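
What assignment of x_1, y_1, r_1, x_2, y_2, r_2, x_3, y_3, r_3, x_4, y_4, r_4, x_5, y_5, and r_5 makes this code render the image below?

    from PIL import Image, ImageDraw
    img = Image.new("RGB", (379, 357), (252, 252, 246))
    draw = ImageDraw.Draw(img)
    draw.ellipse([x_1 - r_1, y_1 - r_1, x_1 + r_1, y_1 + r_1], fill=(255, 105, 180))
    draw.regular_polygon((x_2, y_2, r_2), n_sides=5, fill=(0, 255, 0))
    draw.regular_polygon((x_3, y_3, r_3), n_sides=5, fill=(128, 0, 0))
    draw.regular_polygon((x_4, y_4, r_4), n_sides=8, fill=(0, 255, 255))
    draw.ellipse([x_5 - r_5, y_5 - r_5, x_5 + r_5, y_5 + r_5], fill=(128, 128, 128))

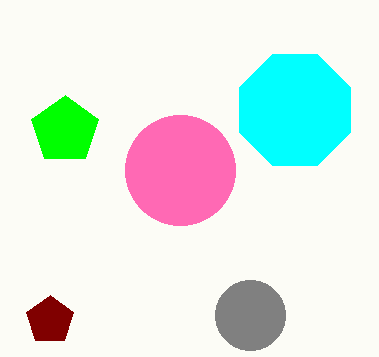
x_1 = 180
y_1 = 170
r_1 = 55
x_2 = 65
y_2 = 130
r_2 = 35
x_3 = 50
y_3 = 320
r_3 = 25
x_4 = 295
y_4 = 110
r_4 = 60
x_5 = 250
y_5 = 315
r_5 = 35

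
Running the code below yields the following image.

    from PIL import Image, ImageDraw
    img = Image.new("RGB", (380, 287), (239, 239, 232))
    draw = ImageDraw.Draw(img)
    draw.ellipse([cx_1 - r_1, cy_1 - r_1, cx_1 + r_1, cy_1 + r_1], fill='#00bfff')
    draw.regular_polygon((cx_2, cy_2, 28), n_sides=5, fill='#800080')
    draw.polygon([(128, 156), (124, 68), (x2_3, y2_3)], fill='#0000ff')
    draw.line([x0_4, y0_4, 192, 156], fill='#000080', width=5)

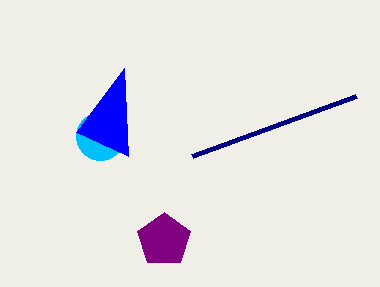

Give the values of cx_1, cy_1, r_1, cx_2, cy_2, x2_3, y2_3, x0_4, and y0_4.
cx_1 = 100
cy_1 = 136
r_1 = 24
cx_2 = 164
cy_2 = 240
x2_3 = 76
y2_3 = 132
x0_4 = 356
y0_4 = 96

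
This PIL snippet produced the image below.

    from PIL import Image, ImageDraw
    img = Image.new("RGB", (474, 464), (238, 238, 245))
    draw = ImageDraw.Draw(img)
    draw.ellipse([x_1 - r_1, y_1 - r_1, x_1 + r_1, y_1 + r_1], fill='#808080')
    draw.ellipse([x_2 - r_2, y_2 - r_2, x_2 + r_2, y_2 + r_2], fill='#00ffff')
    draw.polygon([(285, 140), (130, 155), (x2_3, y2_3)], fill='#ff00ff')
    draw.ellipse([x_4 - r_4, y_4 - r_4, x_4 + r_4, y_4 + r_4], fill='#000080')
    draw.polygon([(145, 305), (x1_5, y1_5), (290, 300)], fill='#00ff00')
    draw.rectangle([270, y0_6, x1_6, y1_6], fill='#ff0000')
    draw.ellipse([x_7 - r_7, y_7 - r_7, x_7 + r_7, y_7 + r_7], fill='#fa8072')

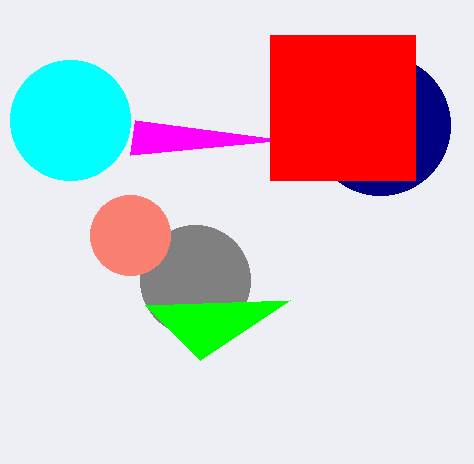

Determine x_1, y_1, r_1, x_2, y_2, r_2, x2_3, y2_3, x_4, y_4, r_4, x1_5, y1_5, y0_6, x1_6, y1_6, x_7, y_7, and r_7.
x_1 = 195
y_1 = 280
r_1 = 55
x_2 = 70
y_2 = 120
r_2 = 60
x2_3 = 135
y2_3 = 120
x_4 = 380
y_4 = 125
r_4 = 70
x1_5 = 200
y1_5 = 360
y0_6 = 35
x1_6 = 415
y1_6 = 180
x_7 = 130
y_7 = 235
r_7 = 40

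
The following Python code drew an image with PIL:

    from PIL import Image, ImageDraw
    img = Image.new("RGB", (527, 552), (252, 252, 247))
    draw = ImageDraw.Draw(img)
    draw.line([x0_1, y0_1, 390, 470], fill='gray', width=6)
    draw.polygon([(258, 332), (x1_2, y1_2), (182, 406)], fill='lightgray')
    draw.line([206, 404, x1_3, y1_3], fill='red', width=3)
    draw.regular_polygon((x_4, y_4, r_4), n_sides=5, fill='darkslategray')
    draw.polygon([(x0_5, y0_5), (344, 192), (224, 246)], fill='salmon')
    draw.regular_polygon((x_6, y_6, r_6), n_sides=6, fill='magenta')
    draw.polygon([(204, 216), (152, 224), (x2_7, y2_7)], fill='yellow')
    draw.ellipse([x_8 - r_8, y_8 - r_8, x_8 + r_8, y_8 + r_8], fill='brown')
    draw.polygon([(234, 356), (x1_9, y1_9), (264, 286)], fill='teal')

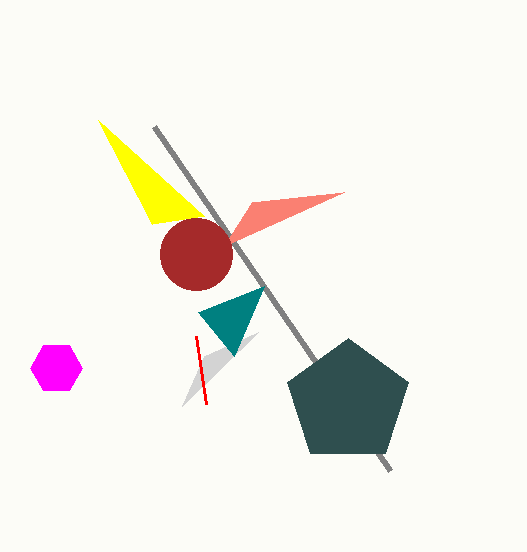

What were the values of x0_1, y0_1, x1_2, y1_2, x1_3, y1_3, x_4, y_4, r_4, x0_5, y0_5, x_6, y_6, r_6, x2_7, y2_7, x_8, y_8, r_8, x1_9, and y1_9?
x0_1 = 154, y0_1 = 126, x1_2 = 204, y1_2 = 356, x1_3 = 196, y1_3 = 336, x_4 = 348, y_4 = 402, r_4 = 64, x0_5 = 252, y0_5 = 202, x_6 = 56, y_6 = 368, r_6 = 26, x2_7 = 98, y2_7 = 120, x_8 = 196, y_8 = 254, r_8 = 36, x1_9 = 198, y1_9 = 312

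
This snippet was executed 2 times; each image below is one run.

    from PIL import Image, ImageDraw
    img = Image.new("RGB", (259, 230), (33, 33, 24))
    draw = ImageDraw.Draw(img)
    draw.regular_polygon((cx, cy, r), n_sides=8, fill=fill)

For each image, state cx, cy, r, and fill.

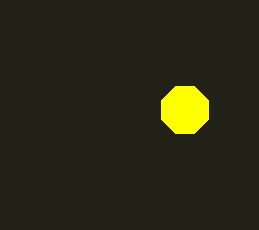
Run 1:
cx = 185; cy = 110; r = 25; fill = 'yellow'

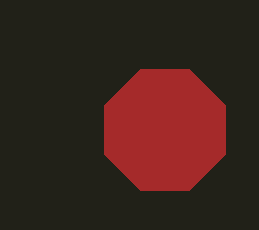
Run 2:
cx = 165
cy = 130
r = 65
fill = 'brown'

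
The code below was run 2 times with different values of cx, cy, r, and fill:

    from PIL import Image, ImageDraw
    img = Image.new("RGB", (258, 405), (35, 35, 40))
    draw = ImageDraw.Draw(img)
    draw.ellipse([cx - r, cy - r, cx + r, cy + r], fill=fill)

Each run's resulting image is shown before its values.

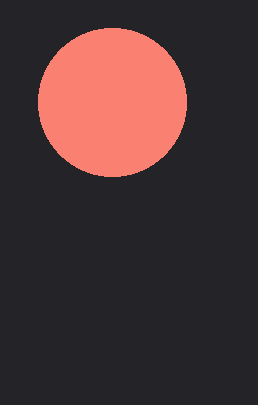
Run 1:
cx = 112; cy = 102; r = 74; fill = 'salmon'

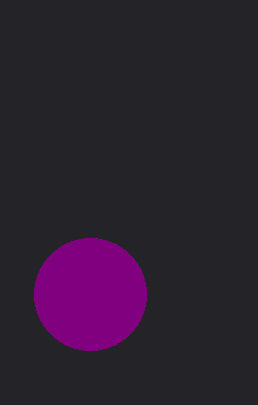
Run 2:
cx = 90; cy = 294; r = 56; fill = 'purple'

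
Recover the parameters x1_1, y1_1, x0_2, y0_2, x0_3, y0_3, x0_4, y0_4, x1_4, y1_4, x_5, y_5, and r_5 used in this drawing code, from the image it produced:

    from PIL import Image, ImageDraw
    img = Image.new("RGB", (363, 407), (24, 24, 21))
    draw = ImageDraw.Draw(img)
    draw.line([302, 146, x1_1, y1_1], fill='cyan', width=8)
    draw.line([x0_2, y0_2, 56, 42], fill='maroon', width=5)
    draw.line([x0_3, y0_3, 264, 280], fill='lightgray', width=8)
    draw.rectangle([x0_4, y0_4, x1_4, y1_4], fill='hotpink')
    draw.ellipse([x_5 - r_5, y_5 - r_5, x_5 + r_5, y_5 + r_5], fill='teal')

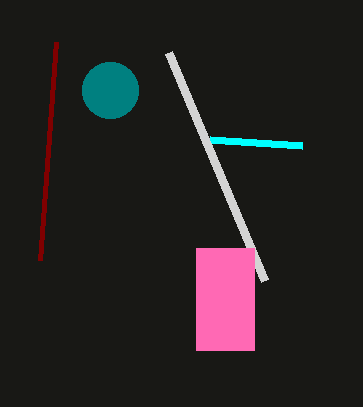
x1_1 = 210, y1_1 = 140, x0_2 = 40, y0_2 = 260, x0_3 = 168, y0_3 = 52, x0_4 = 196, y0_4 = 248, x1_4 = 254, y1_4 = 350, x_5 = 110, y_5 = 90, r_5 = 28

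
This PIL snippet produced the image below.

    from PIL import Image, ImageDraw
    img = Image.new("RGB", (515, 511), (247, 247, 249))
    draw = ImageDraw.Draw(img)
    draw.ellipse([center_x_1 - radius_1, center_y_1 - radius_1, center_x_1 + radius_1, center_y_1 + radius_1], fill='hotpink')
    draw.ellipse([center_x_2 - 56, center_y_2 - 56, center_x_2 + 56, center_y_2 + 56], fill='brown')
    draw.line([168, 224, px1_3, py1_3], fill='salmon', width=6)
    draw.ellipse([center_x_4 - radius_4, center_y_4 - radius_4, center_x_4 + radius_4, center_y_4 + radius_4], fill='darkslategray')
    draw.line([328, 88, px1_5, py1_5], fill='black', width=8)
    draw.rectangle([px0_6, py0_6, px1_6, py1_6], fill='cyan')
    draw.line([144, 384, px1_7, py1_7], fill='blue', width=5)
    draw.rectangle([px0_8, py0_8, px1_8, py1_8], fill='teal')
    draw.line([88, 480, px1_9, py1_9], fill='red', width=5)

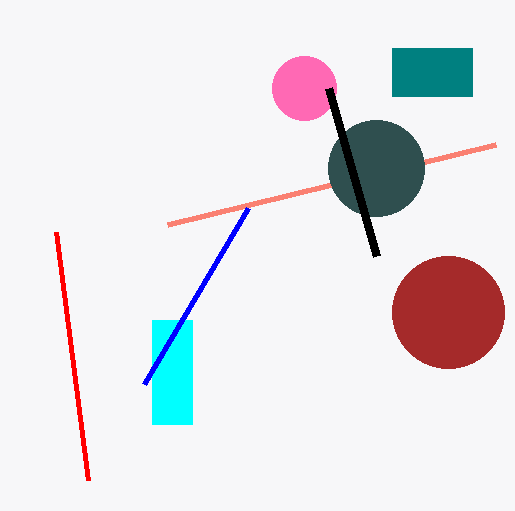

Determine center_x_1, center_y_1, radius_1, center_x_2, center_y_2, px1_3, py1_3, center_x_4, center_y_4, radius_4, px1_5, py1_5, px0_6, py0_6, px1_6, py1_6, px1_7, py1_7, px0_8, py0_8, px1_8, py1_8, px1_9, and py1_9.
center_x_1 = 304, center_y_1 = 88, radius_1 = 32, center_x_2 = 448, center_y_2 = 312, px1_3 = 496, py1_3 = 144, center_x_4 = 376, center_y_4 = 168, radius_4 = 48, px1_5 = 376, py1_5 = 256, px0_6 = 152, py0_6 = 320, px1_6 = 192, py1_6 = 424, px1_7 = 248, py1_7 = 208, px0_8 = 392, py0_8 = 48, px1_8 = 472, py1_8 = 96, px1_9 = 56, py1_9 = 232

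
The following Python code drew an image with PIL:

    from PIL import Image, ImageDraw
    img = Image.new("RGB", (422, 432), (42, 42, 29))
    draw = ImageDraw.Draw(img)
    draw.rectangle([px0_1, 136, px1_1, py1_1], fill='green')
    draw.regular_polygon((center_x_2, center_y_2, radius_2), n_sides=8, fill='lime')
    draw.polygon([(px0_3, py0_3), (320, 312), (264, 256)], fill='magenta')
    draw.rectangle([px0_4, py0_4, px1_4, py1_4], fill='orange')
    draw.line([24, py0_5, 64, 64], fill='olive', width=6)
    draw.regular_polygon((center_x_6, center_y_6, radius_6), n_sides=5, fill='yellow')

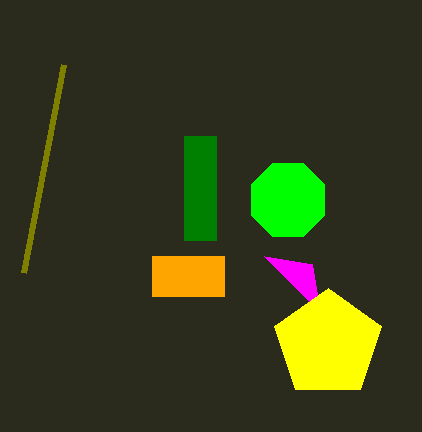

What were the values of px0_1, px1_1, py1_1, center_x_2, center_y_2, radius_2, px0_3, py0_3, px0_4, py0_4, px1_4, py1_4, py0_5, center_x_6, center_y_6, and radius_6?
px0_1 = 184, px1_1 = 216, py1_1 = 240, center_x_2 = 288, center_y_2 = 200, radius_2 = 40, px0_3 = 312, py0_3 = 264, px0_4 = 152, py0_4 = 256, px1_4 = 224, py1_4 = 296, py0_5 = 272, center_x_6 = 328, center_y_6 = 344, radius_6 = 56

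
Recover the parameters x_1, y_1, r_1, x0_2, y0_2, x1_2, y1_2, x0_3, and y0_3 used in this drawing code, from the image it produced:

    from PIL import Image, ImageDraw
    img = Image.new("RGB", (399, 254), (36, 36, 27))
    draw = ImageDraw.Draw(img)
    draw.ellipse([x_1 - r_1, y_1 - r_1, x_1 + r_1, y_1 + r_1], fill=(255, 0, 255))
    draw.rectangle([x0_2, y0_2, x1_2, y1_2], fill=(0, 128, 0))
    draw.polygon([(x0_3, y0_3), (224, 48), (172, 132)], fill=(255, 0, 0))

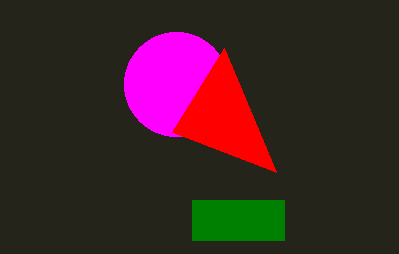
x_1 = 176
y_1 = 84
r_1 = 52
x0_2 = 192
y0_2 = 200
x1_2 = 284
y1_2 = 240
x0_3 = 276
y0_3 = 172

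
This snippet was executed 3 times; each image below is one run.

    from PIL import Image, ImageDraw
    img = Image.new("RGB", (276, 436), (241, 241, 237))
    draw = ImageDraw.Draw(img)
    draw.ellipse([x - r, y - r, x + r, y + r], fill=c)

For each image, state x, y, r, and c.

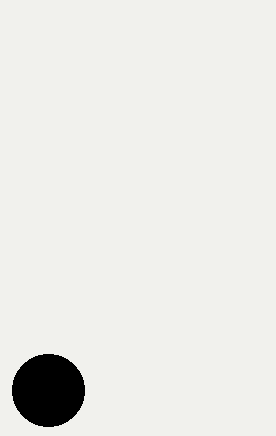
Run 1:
x = 48; y = 390; r = 36; c = 'black'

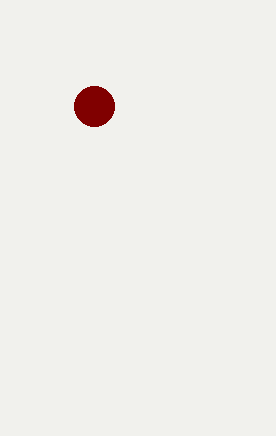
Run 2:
x = 94, y = 106, r = 20, c = 'maroon'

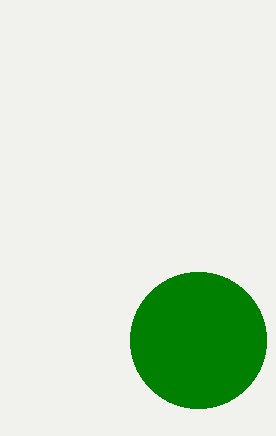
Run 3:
x = 198, y = 340, r = 68, c = 'green'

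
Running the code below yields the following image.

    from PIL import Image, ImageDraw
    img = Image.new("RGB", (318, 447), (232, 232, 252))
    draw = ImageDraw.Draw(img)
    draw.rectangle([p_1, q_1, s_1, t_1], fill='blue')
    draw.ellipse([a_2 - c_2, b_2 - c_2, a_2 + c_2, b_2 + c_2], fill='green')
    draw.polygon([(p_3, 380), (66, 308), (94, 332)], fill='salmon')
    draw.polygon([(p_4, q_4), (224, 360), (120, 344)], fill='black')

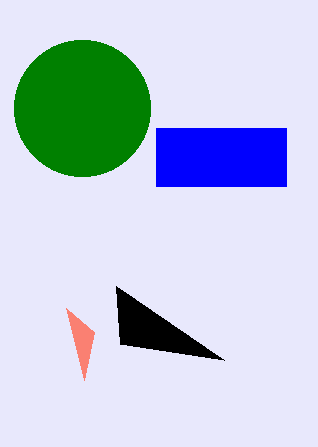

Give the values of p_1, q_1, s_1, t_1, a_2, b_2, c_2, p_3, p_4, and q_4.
p_1 = 156, q_1 = 128, s_1 = 286, t_1 = 186, a_2 = 82, b_2 = 108, c_2 = 68, p_3 = 84, p_4 = 116, q_4 = 286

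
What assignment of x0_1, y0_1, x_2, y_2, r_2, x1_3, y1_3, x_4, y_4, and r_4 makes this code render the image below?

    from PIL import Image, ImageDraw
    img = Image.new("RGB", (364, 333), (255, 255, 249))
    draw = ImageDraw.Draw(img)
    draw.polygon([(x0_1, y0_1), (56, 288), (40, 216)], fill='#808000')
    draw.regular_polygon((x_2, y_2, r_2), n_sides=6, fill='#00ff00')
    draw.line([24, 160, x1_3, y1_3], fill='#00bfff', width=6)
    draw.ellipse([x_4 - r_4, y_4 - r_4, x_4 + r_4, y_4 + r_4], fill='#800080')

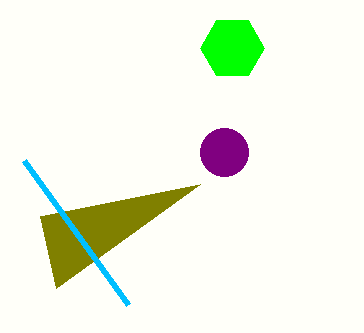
x0_1 = 200; y0_1 = 184; x_2 = 232; y_2 = 48; r_2 = 32; x1_3 = 128; y1_3 = 304; x_4 = 224; y_4 = 152; r_4 = 24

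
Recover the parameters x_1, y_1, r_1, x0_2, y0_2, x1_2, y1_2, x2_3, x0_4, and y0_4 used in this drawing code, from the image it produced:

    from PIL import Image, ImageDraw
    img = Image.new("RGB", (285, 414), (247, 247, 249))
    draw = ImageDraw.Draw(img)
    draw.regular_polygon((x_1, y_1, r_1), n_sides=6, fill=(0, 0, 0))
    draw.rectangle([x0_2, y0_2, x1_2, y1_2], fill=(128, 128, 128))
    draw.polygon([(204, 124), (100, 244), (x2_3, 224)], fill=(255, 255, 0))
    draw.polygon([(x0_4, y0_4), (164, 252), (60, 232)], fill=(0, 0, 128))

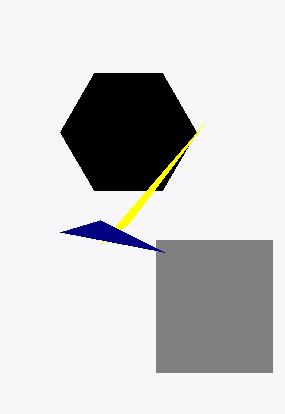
x_1 = 128; y_1 = 132; r_1 = 68; x0_2 = 156; y0_2 = 240; x1_2 = 272; y1_2 = 372; x2_3 = 128; x0_4 = 100; y0_4 = 220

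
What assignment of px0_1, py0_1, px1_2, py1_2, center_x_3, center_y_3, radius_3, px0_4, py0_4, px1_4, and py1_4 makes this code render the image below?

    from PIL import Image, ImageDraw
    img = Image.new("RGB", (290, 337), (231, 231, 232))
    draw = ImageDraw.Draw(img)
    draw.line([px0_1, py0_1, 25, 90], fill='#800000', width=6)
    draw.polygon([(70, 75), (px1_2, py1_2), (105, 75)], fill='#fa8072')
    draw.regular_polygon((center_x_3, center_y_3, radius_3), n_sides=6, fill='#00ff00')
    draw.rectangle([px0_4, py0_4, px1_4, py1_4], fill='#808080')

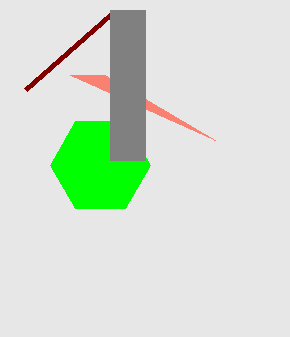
px0_1 = 110
py0_1 = 15
px1_2 = 215
py1_2 = 140
center_x_3 = 100
center_y_3 = 165
radius_3 = 50
px0_4 = 110
py0_4 = 10
px1_4 = 145
py1_4 = 160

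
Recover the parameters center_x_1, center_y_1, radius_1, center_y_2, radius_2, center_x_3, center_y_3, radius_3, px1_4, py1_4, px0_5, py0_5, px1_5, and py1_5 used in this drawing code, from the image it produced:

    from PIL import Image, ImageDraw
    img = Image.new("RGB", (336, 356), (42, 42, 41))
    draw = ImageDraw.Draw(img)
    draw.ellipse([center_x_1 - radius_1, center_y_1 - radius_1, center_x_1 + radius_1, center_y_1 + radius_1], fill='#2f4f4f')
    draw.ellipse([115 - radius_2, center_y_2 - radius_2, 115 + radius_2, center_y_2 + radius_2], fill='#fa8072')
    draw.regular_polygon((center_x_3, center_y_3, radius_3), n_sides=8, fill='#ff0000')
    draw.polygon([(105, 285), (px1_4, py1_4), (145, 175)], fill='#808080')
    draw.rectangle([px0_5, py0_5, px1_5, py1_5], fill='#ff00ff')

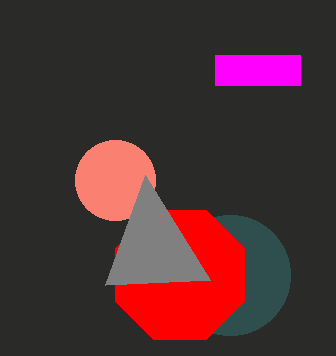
center_x_1 = 230, center_y_1 = 275, radius_1 = 60, center_y_2 = 180, radius_2 = 40, center_x_3 = 180, center_y_3 = 275, radius_3 = 70, px1_4 = 210, py1_4 = 280, px0_5 = 215, py0_5 = 55, px1_5 = 300, py1_5 = 85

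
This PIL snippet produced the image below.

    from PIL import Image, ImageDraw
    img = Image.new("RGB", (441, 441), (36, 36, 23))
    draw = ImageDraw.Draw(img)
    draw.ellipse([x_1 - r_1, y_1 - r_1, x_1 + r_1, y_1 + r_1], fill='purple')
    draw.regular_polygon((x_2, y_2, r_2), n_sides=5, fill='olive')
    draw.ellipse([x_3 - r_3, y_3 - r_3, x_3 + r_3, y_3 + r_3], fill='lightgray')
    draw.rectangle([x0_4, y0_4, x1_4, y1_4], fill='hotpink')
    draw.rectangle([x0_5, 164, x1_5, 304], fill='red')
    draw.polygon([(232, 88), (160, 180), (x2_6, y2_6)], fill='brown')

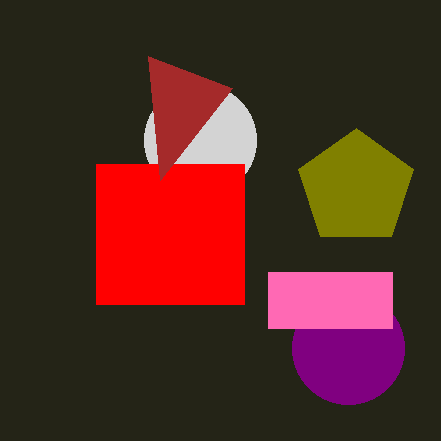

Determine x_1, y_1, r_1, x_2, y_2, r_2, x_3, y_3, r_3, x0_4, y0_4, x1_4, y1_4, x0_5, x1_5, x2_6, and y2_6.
x_1 = 348; y_1 = 348; r_1 = 56; x_2 = 356; y_2 = 188; r_2 = 60; x_3 = 200; y_3 = 140; r_3 = 56; x0_4 = 268; y0_4 = 272; x1_4 = 392; y1_4 = 328; x0_5 = 96; x1_5 = 244; x2_6 = 148; y2_6 = 56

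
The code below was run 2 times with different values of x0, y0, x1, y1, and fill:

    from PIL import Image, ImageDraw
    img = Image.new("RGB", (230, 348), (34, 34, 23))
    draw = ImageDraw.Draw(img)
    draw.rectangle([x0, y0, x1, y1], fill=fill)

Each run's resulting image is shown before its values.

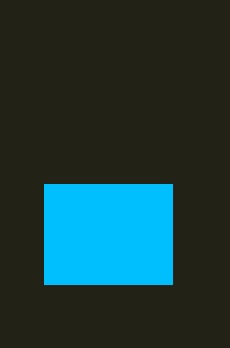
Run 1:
x0 = 44
y0 = 184
x1 = 172
y1 = 284
fill = 'deepskyblue'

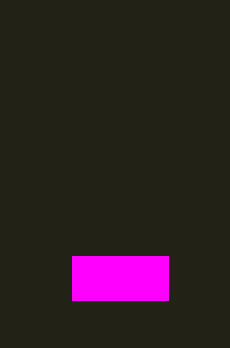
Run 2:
x0 = 72
y0 = 256
x1 = 168
y1 = 300
fill = 'magenta'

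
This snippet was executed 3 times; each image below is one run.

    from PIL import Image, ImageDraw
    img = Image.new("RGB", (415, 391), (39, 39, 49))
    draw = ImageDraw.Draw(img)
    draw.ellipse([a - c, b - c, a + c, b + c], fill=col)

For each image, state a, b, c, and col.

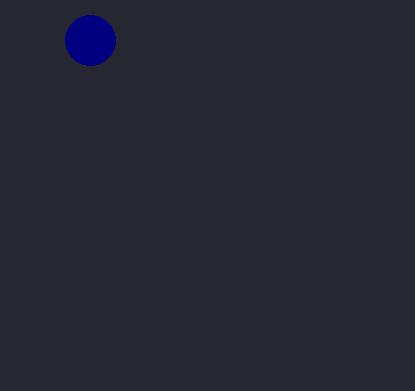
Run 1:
a = 90; b = 40; c = 25; col = 'navy'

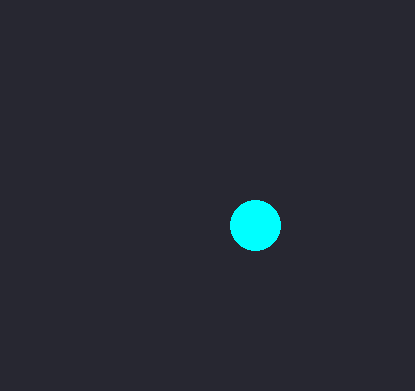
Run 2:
a = 255
b = 225
c = 25
col = 'cyan'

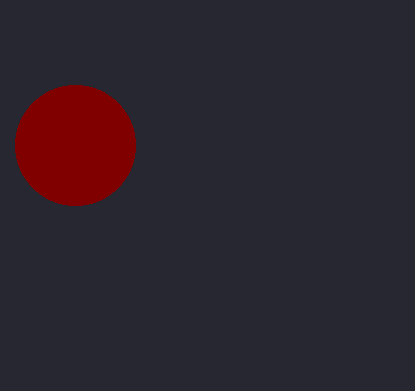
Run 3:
a = 75, b = 145, c = 60, col = 'maroon'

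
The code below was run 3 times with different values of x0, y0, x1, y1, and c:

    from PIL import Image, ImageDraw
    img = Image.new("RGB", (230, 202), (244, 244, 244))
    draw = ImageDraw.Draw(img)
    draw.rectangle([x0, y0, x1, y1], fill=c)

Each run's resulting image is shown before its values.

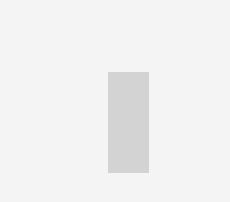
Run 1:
x0 = 108; y0 = 72; x1 = 148; y1 = 172; c = 'lightgray'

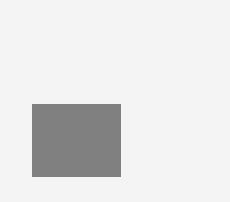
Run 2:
x0 = 32
y0 = 104
x1 = 120
y1 = 176
c = 'gray'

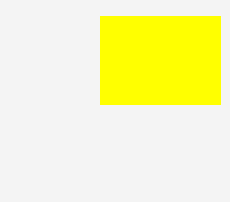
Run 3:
x0 = 100; y0 = 16; x1 = 220; y1 = 104; c = 'yellow'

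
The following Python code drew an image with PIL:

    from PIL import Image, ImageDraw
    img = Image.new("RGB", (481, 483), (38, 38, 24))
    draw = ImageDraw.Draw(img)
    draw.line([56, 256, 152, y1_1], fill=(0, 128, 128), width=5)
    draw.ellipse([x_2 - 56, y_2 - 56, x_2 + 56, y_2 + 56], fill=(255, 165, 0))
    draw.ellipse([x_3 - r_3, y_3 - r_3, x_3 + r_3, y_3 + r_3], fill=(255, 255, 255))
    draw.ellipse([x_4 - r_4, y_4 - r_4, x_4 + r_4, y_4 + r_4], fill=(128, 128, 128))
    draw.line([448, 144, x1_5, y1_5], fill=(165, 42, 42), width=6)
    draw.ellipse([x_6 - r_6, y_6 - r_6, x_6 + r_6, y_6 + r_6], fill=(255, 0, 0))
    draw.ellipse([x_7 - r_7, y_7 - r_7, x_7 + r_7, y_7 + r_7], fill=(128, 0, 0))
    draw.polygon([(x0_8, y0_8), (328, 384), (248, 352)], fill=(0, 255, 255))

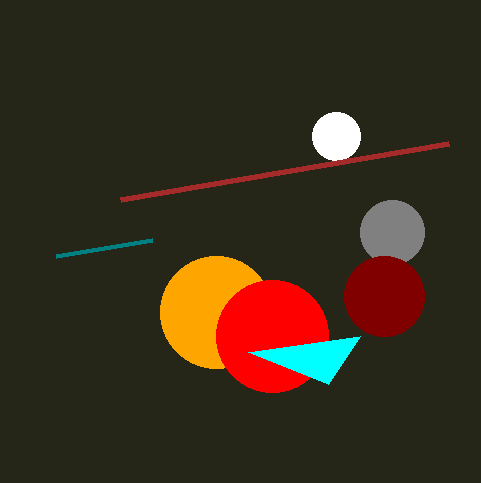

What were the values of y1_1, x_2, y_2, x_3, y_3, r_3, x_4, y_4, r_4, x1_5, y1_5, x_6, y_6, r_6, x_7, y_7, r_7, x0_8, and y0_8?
y1_1 = 240, x_2 = 216, y_2 = 312, x_3 = 336, y_3 = 136, r_3 = 24, x_4 = 392, y_4 = 232, r_4 = 32, x1_5 = 120, y1_5 = 200, x_6 = 272, y_6 = 336, r_6 = 56, x_7 = 384, y_7 = 296, r_7 = 40, x0_8 = 360, y0_8 = 336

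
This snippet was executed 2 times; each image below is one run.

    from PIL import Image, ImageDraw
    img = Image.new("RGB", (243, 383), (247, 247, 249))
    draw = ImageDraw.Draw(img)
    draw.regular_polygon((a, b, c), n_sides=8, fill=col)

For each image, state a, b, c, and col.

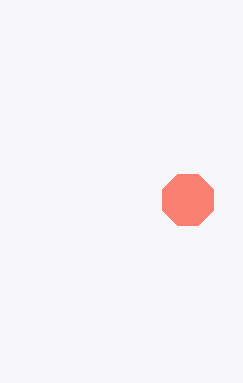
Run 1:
a = 188, b = 200, c = 28, col = 'salmon'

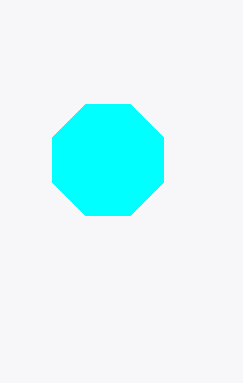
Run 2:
a = 108
b = 160
c = 60
col = 'cyan'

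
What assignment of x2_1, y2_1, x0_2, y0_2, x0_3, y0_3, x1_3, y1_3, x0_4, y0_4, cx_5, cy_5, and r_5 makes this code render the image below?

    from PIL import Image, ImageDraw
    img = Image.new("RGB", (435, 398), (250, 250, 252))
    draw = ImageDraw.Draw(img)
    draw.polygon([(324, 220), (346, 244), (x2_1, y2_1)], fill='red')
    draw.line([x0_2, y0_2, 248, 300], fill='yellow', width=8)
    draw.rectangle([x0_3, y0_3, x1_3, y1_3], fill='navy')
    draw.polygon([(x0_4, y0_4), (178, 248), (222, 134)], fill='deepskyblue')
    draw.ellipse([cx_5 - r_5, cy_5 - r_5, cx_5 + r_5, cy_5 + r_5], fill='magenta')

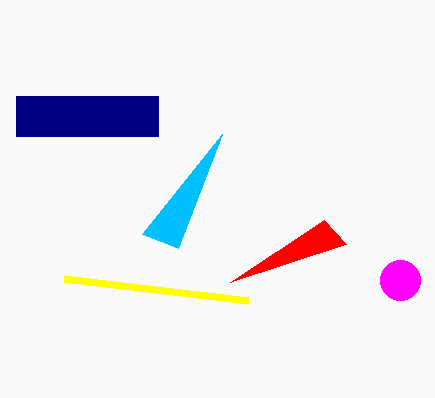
x2_1 = 230; y2_1 = 282; x0_2 = 64; y0_2 = 278; x0_3 = 16; y0_3 = 96; x1_3 = 158; y1_3 = 136; x0_4 = 142; y0_4 = 234; cx_5 = 400; cy_5 = 280; r_5 = 20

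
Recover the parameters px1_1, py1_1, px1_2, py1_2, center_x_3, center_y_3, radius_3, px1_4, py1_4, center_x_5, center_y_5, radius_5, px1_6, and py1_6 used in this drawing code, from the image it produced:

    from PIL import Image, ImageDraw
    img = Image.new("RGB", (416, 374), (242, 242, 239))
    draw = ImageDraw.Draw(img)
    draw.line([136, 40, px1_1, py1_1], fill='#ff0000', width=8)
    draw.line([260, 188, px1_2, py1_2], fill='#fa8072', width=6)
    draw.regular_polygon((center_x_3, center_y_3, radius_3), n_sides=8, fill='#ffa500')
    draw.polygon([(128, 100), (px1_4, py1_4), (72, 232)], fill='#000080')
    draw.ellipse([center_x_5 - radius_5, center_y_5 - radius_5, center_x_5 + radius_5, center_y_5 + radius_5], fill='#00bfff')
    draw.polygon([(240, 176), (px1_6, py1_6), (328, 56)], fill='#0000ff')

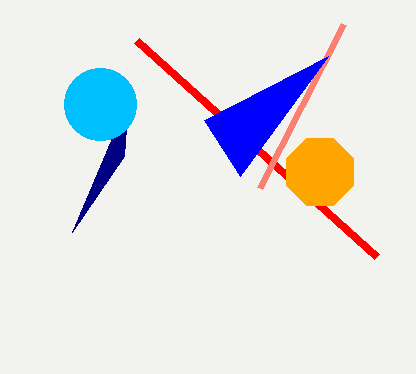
px1_1 = 376, py1_1 = 256, px1_2 = 344, py1_2 = 24, center_x_3 = 320, center_y_3 = 172, radius_3 = 36, px1_4 = 124, py1_4 = 156, center_x_5 = 100, center_y_5 = 104, radius_5 = 36, px1_6 = 204, py1_6 = 120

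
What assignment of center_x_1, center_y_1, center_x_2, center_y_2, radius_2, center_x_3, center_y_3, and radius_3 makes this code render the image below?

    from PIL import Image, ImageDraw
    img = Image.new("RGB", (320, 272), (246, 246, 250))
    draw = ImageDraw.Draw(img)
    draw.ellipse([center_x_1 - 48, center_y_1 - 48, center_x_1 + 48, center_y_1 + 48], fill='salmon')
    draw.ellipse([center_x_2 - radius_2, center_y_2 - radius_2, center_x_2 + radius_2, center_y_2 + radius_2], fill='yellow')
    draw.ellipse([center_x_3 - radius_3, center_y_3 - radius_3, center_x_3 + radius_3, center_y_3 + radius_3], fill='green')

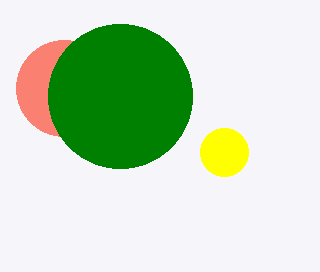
center_x_1 = 64; center_y_1 = 88; center_x_2 = 224; center_y_2 = 152; radius_2 = 24; center_x_3 = 120; center_y_3 = 96; radius_3 = 72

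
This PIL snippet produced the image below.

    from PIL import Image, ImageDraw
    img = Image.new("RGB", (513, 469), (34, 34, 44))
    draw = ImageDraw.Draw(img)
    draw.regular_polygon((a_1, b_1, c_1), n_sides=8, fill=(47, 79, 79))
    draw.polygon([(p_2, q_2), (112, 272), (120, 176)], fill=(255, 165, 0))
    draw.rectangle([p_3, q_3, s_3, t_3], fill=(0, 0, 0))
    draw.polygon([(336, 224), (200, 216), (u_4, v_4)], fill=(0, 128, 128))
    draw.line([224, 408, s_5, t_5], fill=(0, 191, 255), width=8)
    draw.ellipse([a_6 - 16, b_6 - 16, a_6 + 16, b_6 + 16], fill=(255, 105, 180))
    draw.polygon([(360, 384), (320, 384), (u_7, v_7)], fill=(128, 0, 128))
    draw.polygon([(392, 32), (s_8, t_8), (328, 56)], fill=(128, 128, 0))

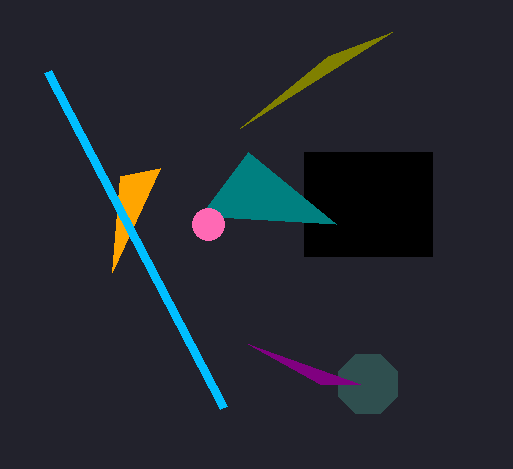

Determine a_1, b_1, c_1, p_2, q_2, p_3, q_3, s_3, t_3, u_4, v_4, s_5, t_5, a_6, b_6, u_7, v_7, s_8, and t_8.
a_1 = 368, b_1 = 384, c_1 = 32, p_2 = 160, q_2 = 168, p_3 = 304, q_3 = 152, s_3 = 432, t_3 = 256, u_4 = 248, v_4 = 152, s_5 = 48, t_5 = 72, a_6 = 208, b_6 = 224, u_7 = 248, v_7 = 344, s_8 = 240, t_8 = 128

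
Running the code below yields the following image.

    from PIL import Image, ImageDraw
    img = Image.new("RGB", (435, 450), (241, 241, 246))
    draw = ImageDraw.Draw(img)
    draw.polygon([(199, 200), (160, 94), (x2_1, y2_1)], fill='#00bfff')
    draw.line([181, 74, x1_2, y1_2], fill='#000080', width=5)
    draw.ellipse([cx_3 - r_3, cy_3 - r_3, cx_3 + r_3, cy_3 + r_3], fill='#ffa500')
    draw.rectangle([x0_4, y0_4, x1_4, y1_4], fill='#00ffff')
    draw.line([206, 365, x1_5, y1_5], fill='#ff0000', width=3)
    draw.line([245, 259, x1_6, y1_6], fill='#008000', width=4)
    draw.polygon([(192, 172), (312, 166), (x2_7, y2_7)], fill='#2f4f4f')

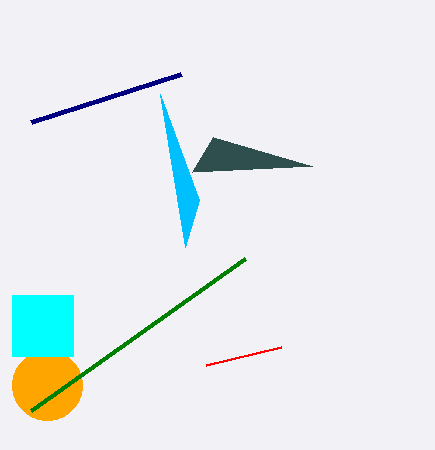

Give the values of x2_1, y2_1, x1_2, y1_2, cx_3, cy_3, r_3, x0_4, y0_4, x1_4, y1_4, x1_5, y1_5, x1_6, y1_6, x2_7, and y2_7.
x2_1 = 185, y2_1 = 247, x1_2 = 31, y1_2 = 122, cx_3 = 47, cy_3 = 385, r_3 = 35, x0_4 = 12, y0_4 = 295, x1_4 = 73, y1_4 = 356, x1_5 = 281, y1_5 = 347, x1_6 = 31, y1_6 = 411, x2_7 = 213, y2_7 = 137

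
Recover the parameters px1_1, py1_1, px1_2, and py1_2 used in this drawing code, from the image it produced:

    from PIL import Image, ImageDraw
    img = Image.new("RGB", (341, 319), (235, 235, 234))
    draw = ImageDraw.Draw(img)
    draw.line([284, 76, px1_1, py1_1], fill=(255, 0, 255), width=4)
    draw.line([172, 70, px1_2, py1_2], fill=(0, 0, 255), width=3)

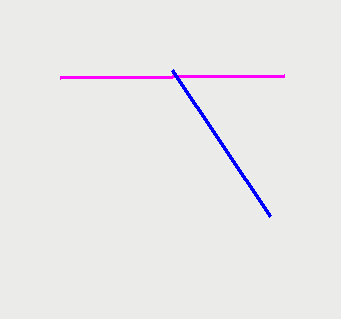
px1_1 = 60
py1_1 = 78
px1_2 = 270
py1_2 = 216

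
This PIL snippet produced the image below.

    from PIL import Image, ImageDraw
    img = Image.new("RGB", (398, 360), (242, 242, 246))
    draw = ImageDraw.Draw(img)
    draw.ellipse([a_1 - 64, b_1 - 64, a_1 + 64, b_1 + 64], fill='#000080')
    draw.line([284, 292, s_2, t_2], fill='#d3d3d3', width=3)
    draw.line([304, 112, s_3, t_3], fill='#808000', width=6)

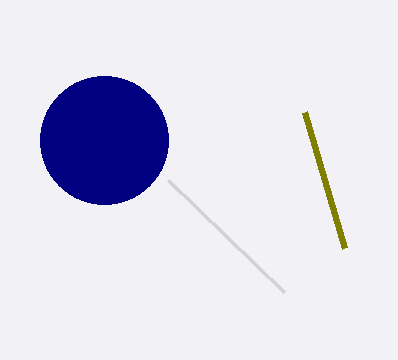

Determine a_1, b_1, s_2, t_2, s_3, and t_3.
a_1 = 104; b_1 = 140; s_2 = 168; t_2 = 180; s_3 = 344; t_3 = 248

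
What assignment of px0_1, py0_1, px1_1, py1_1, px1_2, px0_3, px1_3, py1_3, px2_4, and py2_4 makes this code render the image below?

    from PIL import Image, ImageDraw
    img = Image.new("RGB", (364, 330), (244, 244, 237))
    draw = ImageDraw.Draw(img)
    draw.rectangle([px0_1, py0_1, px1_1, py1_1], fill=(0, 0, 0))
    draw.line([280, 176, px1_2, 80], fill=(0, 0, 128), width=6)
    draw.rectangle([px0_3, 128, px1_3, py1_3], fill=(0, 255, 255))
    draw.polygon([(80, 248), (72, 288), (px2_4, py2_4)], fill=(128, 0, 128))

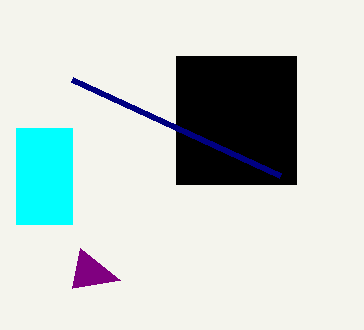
px0_1 = 176
py0_1 = 56
px1_1 = 296
py1_1 = 184
px1_2 = 72
px0_3 = 16
px1_3 = 72
py1_3 = 224
px2_4 = 120
py2_4 = 280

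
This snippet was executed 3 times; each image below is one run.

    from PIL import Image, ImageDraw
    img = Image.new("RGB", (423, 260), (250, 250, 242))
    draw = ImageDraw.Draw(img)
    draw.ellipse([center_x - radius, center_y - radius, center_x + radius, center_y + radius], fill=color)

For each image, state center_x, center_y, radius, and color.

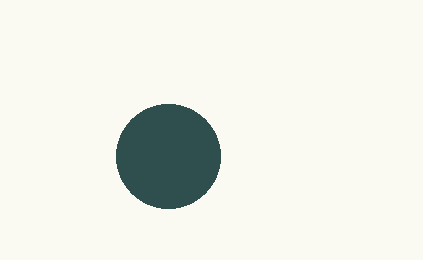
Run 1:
center_x = 168, center_y = 156, radius = 52, color = 'darkslategray'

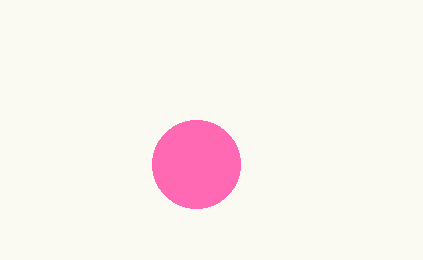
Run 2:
center_x = 196; center_y = 164; radius = 44; color = 'hotpink'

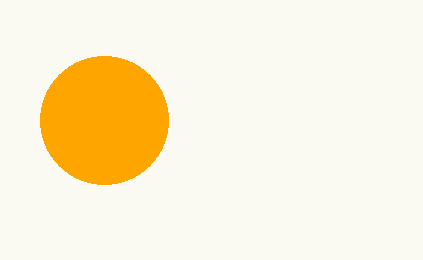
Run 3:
center_x = 104; center_y = 120; radius = 64; color = 'orange'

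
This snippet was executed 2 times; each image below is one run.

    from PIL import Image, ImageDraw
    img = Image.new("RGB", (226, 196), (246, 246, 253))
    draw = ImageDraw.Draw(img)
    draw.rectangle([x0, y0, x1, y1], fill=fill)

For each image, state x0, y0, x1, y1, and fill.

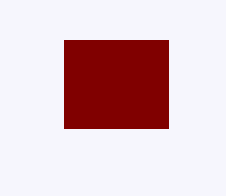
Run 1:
x0 = 64, y0 = 40, x1 = 168, y1 = 128, fill = 'maroon'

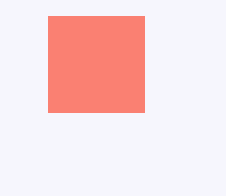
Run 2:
x0 = 48, y0 = 16, x1 = 144, y1 = 112, fill = 'salmon'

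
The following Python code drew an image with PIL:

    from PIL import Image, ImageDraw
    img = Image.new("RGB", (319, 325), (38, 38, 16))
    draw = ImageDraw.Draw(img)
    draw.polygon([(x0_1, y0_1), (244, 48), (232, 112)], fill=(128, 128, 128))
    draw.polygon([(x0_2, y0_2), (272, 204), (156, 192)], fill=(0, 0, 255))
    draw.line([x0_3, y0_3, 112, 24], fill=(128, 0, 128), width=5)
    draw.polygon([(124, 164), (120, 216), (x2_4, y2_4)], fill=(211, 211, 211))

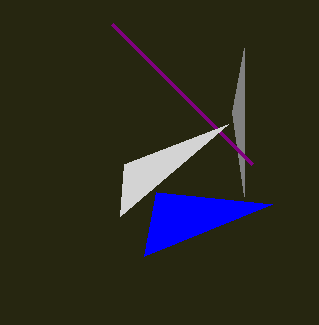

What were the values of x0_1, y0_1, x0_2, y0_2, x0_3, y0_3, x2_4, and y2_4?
x0_1 = 244
y0_1 = 196
x0_2 = 144
y0_2 = 256
x0_3 = 252
y0_3 = 164
x2_4 = 228
y2_4 = 124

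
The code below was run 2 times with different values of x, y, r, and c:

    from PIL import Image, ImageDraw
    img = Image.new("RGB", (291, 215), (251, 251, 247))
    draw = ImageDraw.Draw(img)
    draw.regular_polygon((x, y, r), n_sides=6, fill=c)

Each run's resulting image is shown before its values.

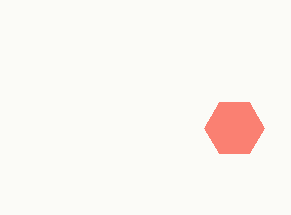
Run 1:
x = 234; y = 128; r = 30; c = 'salmon'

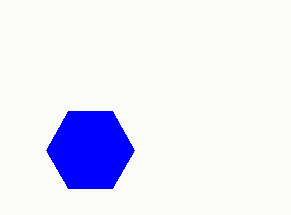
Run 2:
x = 90, y = 150, r = 44, c = 'blue'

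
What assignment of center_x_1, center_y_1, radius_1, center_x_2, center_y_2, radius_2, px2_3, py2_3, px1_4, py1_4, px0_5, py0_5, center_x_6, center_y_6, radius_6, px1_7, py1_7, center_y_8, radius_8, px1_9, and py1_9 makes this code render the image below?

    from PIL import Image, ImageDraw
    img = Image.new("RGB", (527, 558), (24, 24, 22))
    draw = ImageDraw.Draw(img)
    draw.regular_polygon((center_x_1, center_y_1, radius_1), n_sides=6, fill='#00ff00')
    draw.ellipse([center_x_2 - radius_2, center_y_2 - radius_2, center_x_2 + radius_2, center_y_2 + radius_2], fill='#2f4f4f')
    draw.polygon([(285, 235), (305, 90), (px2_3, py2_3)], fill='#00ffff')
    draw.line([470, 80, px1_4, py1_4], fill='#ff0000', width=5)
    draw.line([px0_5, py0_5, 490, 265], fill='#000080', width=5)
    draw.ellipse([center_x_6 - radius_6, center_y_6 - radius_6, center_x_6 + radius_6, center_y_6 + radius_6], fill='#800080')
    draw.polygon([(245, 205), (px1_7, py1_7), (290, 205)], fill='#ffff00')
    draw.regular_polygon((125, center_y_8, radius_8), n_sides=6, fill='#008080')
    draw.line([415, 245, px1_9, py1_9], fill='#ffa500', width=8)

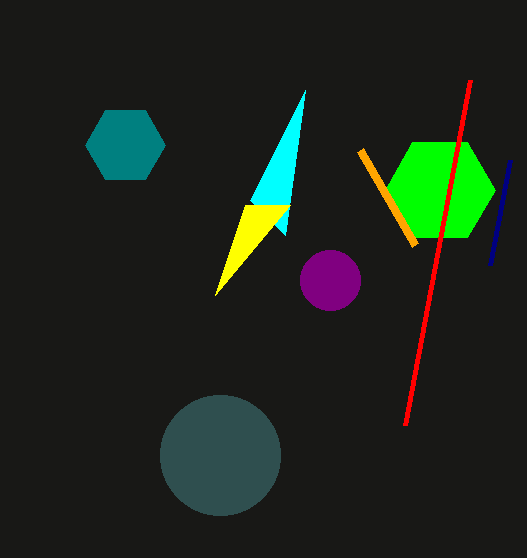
center_x_1 = 440
center_y_1 = 190
radius_1 = 55
center_x_2 = 220
center_y_2 = 455
radius_2 = 60
px2_3 = 250
py2_3 = 200
px1_4 = 405
py1_4 = 425
px0_5 = 510
py0_5 = 160
center_x_6 = 330
center_y_6 = 280
radius_6 = 30
px1_7 = 215
py1_7 = 295
center_y_8 = 145
radius_8 = 40
px1_9 = 360
py1_9 = 150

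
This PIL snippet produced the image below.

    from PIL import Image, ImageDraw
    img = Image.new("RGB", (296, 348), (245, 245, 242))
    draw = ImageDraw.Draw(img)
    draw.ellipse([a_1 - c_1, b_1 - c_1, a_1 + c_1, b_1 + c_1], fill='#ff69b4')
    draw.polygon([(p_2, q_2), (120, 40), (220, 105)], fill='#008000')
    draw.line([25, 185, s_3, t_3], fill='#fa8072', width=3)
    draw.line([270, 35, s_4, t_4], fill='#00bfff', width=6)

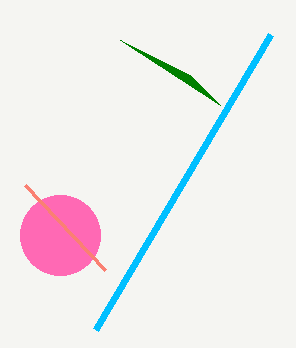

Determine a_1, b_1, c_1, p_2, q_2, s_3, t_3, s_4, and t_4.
a_1 = 60; b_1 = 235; c_1 = 40; p_2 = 190; q_2 = 75; s_3 = 105; t_3 = 270; s_4 = 95; t_4 = 330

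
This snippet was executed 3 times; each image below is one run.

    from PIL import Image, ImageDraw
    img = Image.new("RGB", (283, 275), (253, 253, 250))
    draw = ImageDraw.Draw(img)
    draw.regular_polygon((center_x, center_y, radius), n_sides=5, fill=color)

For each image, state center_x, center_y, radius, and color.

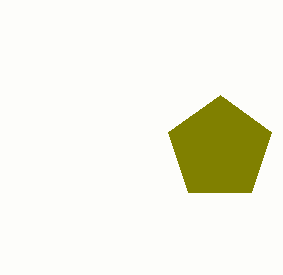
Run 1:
center_x = 220
center_y = 149
radius = 54
color = 'olive'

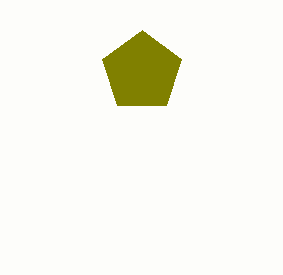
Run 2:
center_x = 142; center_y = 72; radius = 42; color = 'olive'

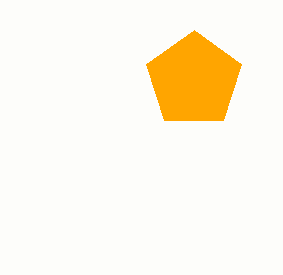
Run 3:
center_x = 194
center_y = 80
radius = 50
color = 'orange'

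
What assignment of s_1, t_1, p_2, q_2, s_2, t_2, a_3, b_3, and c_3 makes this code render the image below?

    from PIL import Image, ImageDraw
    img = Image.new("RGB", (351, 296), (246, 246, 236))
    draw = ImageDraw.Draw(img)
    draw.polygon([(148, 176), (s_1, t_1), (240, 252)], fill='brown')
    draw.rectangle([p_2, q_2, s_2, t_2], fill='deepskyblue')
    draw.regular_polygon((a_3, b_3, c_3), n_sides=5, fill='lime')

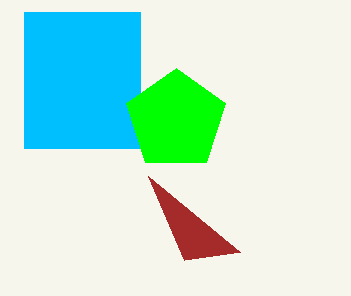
s_1 = 184; t_1 = 260; p_2 = 24; q_2 = 12; s_2 = 140; t_2 = 148; a_3 = 176; b_3 = 120; c_3 = 52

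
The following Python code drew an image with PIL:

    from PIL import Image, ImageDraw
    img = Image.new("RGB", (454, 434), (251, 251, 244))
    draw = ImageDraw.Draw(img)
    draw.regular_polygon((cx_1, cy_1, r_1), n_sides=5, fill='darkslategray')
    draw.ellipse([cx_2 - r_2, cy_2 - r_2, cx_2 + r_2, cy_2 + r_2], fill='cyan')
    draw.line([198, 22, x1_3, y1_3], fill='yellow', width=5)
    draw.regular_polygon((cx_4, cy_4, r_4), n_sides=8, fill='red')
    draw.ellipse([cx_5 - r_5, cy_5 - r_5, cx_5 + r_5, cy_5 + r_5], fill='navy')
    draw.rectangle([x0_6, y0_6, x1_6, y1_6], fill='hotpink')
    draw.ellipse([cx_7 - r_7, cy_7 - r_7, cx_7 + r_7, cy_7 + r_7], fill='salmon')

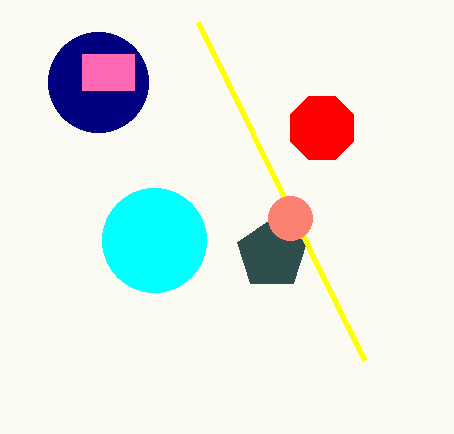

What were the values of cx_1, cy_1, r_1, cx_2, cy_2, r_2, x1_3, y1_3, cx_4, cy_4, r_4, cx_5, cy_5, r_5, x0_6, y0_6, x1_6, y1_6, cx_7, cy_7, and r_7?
cx_1 = 272
cy_1 = 254
r_1 = 36
cx_2 = 154
cy_2 = 240
r_2 = 52
x1_3 = 364
y1_3 = 360
cx_4 = 322
cy_4 = 128
r_4 = 34
cx_5 = 98
cy_5 = 82
r_5 = 50
x0_6 = 82
y0_6 = 54
x1_6 = 134
y1_6 = 90
cx_7 = 290
cy_7 = 218
r_7 = 22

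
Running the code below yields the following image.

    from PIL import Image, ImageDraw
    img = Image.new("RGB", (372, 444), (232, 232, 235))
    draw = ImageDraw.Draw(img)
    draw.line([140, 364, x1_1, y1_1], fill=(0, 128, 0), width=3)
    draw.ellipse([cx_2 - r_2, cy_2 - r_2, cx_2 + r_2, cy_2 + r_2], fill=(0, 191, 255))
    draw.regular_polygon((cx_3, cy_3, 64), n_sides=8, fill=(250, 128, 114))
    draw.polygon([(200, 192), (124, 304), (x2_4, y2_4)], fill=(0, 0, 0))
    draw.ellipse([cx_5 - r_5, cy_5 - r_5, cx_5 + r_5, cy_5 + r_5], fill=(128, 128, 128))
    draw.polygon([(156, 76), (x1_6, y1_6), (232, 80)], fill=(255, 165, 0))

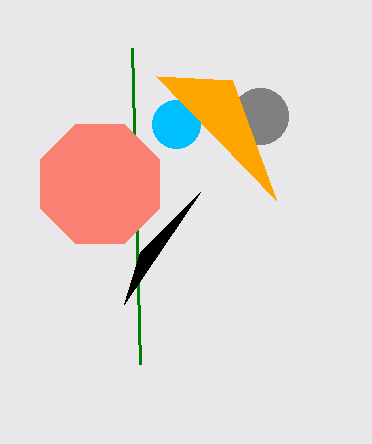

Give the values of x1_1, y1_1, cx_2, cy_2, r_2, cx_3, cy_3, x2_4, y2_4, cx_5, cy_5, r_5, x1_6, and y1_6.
x1_1 = 132
y1_1 = 48
cx_2 = 176
cy_2 = 124
r_2 = 24
cx_3 = 100
cy_3 = 184
x2_4 = 140
y2_4 = 252
cx_5 = 260
cy_5 = 116
r_5 = 28
x1_6 = 276
y1_6 = 200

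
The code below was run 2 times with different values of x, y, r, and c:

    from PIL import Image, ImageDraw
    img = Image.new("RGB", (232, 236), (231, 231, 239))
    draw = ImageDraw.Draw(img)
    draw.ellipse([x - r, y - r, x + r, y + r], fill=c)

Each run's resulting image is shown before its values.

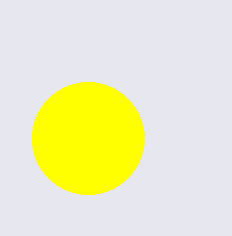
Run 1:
x = 88
y = 138
r = 56
c = 'yellow'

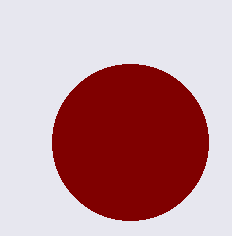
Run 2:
x = 130, y = 142, r = 78, c = 'maroon'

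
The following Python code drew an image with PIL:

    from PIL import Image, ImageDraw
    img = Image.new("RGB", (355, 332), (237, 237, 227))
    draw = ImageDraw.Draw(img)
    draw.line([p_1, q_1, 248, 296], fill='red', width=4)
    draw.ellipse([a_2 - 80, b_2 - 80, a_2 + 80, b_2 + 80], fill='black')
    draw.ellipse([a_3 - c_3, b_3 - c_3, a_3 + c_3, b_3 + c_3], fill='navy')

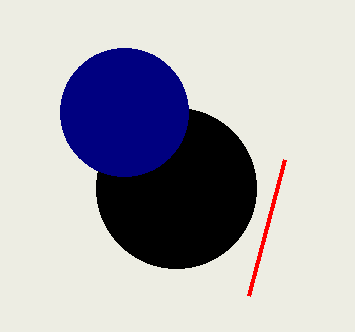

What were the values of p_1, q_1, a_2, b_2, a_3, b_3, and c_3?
p_1 = 284, q_1 = 160, a_2 = 176, b_2 = 188, a_3 = 124, b_3 = 112, c_3 = 64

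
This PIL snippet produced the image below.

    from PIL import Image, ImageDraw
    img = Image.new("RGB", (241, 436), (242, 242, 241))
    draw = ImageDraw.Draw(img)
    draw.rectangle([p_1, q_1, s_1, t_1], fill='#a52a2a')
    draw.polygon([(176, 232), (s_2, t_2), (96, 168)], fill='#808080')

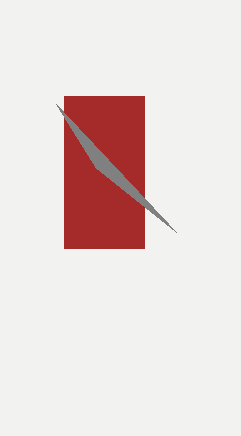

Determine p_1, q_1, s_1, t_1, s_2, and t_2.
p_1 = 64
q_1 = 96
s_1 = 144
t_1 = 248
s_2 = 56
t_2 = 104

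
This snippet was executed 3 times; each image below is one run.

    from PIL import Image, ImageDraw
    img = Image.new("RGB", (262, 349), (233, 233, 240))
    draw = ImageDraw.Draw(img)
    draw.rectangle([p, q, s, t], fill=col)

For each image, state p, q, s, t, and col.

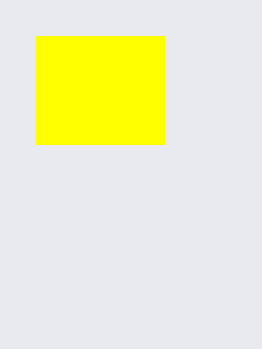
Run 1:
p = 36
q = 36
s = 164
t = 144
col = 'yellow'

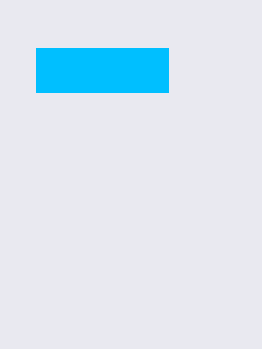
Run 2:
p = 36; q = 48; s = 168; t = 92; col = 'deepskyblue'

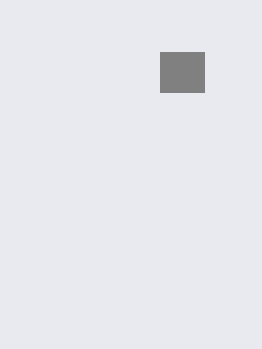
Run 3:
p = 160; q = 52; s = 204; t = 92; col = 'gray'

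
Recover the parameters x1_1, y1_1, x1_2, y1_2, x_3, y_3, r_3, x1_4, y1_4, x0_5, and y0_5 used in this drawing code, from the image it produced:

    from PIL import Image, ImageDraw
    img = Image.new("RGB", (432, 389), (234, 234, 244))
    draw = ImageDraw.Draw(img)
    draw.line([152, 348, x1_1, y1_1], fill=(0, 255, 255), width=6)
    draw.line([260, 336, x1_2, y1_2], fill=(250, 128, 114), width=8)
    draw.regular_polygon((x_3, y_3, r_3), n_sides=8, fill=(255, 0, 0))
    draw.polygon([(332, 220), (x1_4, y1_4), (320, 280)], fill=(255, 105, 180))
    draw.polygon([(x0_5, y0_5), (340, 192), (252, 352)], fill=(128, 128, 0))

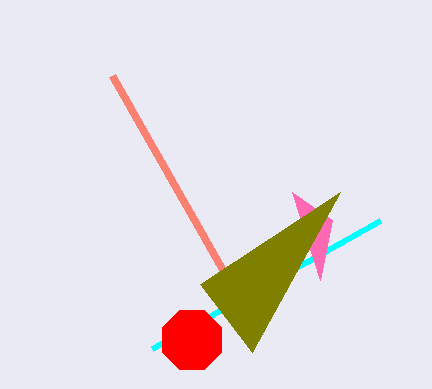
x1_1 = 380; y1_1 = 220; x1_2 = 112; y1_2 = 76; x_3 = 192; y_3 = 340; r_3 = 32; x1_4 = 292; y1_4 = 192; x0_5 = 200; y0_5 = 284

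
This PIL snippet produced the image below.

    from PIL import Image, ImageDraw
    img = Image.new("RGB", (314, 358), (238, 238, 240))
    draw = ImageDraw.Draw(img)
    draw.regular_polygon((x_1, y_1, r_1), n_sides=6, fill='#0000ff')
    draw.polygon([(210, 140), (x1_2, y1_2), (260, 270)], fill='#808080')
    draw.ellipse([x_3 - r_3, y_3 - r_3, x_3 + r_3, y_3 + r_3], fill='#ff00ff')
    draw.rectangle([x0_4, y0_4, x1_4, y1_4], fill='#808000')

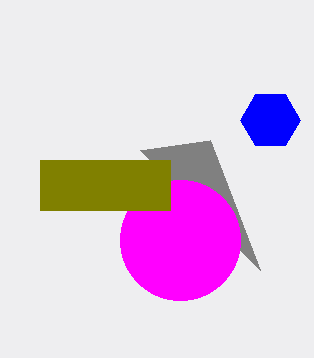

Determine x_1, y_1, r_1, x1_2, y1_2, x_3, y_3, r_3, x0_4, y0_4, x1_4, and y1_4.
x_1 = 270
y_1 = 120
r_1 = 30
x1_2 = 140
y1_2 = 150
x_3 = 180
y_3 = 240
r_3 = 60
x0_4 = 40
y0_4 = 160
x1_4 = 170
y1_4 = 210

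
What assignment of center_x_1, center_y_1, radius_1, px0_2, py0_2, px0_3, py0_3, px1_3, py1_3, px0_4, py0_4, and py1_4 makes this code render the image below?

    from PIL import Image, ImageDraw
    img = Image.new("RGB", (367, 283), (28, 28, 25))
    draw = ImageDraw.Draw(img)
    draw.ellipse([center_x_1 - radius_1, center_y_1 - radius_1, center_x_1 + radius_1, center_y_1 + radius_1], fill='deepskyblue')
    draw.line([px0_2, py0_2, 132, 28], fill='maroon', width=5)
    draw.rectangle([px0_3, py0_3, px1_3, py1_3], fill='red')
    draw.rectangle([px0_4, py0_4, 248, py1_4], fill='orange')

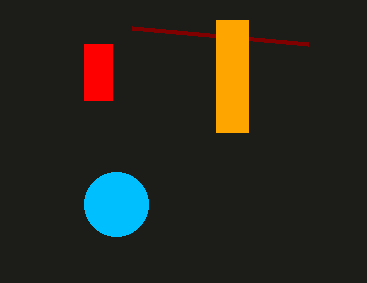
center_x_1 = 116; center_y_1 = 204; radius_1 = 32; px0_2 = 308; py0_2 = 44; px0_3 = 84; py0_3 = 44; px1_3 = 112; py1_3 = 100; px0_4 = 216; py0_4 = 20; py1_4 = 132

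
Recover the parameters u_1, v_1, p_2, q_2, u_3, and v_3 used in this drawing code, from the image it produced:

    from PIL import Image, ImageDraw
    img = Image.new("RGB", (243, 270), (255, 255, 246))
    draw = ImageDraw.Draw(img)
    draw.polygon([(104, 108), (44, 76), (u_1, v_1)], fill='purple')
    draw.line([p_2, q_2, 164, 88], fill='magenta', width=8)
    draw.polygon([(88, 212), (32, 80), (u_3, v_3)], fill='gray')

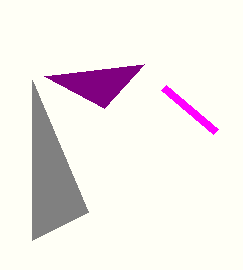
u_1 = 144; v_1 = 64; p_2 = 216; q_2 = 132; u_3 = 32; v_3 = 240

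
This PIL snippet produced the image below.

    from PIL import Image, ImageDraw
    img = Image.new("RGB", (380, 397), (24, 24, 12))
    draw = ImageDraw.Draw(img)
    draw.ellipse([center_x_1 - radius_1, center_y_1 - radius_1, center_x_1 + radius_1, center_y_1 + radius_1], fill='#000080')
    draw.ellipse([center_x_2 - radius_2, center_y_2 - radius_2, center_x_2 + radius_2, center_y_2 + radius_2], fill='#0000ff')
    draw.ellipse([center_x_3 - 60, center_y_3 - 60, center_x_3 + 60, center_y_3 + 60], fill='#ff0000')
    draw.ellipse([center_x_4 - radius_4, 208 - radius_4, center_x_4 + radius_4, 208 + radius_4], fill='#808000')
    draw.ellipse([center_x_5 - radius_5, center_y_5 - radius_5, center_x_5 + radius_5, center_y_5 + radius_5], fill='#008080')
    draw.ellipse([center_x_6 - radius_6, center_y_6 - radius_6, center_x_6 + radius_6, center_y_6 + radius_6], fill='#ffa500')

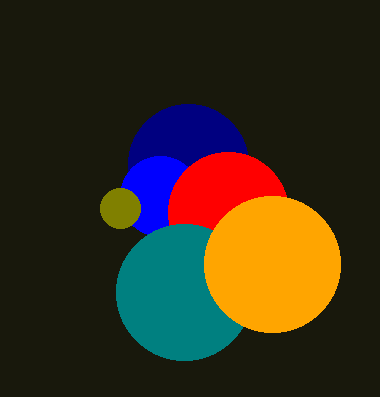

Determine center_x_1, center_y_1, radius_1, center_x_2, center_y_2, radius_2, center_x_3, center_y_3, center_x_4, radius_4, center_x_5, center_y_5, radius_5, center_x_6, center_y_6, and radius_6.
center_x_1 = 188
center_y_1 = 164
radius_1 = 60
center_x_2 = 160
center_y_2 = 196
radius_2 = 40
center_x_3 = 228
center_y_3 = 212
center_x_4 = 120
radius_4 = 20
center_x_5 = 184
center_y_5 = 292
radius_5 = 68
center_x_6 = 272
center_y_6 = 264
radius_6 = 68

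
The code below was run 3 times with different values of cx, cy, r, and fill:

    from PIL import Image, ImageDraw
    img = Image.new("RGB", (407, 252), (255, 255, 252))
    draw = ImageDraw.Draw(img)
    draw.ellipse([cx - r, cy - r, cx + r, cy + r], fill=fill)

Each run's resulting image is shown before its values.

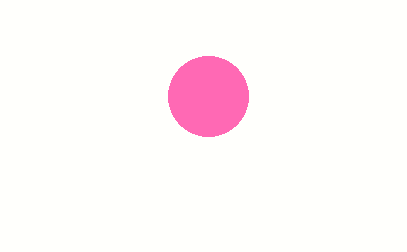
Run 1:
cx = 208; cy = 96; r = 40; fill = 'hotpink'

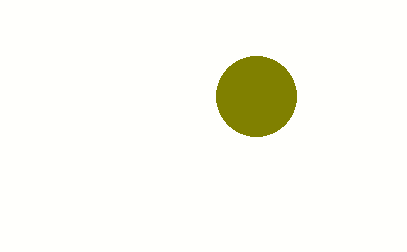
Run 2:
cx = 256; cy = 96; r = 40; fill = 'olive'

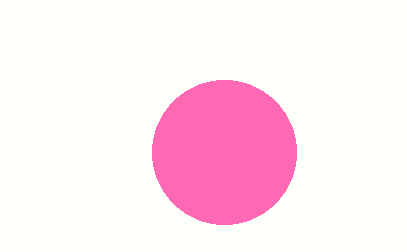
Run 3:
cx = 224; cy = 152; r = 72; fill = 'hotpink'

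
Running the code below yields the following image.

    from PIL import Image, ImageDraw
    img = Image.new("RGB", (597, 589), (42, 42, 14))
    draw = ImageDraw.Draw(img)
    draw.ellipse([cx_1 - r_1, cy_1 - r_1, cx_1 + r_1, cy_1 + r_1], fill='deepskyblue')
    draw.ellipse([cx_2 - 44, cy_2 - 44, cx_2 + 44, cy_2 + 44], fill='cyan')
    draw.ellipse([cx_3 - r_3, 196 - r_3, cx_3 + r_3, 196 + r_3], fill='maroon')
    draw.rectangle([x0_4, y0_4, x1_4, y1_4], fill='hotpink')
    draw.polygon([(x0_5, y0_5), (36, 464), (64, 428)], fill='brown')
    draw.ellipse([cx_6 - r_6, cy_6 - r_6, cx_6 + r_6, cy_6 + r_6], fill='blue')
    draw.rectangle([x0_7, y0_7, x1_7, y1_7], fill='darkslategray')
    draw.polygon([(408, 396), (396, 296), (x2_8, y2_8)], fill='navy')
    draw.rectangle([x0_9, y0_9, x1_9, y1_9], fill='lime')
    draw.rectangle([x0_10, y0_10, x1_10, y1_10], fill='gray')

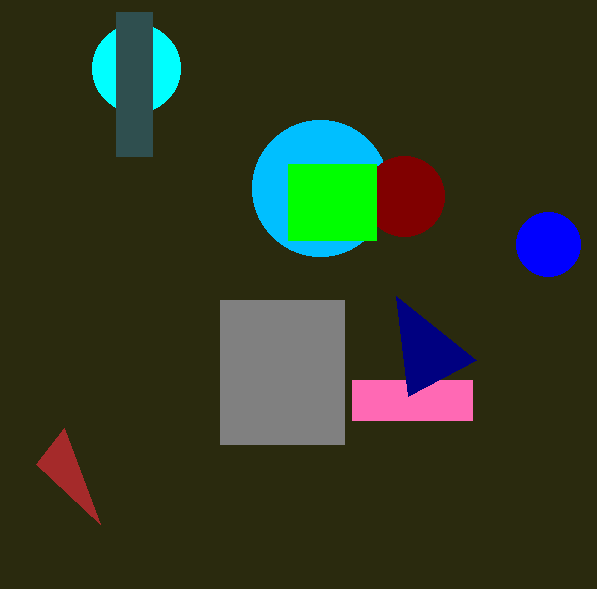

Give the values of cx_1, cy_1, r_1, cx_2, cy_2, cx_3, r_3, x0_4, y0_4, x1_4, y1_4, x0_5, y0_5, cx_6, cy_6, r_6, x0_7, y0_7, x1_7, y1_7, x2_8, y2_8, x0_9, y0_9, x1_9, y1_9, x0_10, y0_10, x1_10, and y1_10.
cx_1 = 320
cy_1 = 188
r_1 = 68
cx_2 = 136
cy_2 = 68
cx_3 = 404
r_3 = 40
x0_4 = 352
y0_4 = 380
x1_4 = 472
y1_4 = 420
x0_5 = 100
y0_5 = 524
cx_6 = 548
cy_6 = 244
r_6 = 32
x0_7 = 116
y0_7 = 12
x1_7 = 152
y1_7 = 156
x2_8 = 476
y2_8 = 360
x0_9 = 288
y0_9 = 164
x1_9 = 376
y1_9 = 240
x0_10 = 220
y0_10 = 300
x1_10 = 344
y1_10 = 444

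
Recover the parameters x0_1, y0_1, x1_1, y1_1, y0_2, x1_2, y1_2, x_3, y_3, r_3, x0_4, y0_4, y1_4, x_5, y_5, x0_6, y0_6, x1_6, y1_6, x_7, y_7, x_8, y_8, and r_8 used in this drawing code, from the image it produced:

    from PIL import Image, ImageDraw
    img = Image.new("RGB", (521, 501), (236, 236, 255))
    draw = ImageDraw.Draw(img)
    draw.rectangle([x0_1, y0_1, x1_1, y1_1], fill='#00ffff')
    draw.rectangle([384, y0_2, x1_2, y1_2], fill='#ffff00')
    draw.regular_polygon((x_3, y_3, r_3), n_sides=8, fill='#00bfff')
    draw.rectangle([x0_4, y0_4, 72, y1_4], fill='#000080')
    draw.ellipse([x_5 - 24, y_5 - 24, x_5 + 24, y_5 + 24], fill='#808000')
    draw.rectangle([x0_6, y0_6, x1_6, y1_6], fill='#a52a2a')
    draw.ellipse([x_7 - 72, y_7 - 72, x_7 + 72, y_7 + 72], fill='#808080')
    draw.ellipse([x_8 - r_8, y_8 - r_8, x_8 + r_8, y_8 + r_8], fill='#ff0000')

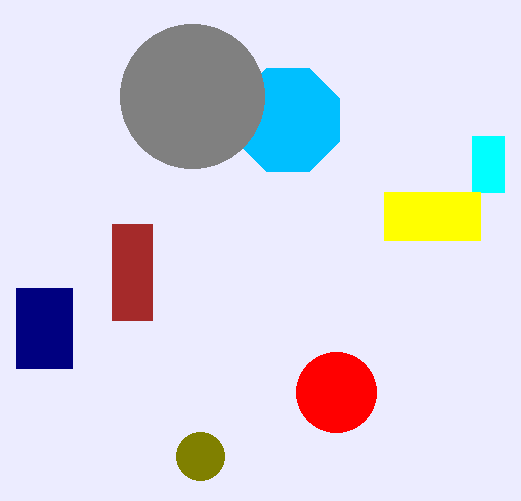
x0_1 = 472; y0_1 = 136; x1_1 = 504; y1_1 = 192; y0_2 = 192; x1_2 = 480; y1_2 = 240; x_3 = 288; y_3 = 120; r_3 = 56; x0_4 = 16; y0_4 = 288; y1_4 = 368; x_5 = 200; y_5 = 456; x0_6 = 112; y0_6 = 224; x1_6 = 152; y1_6 = 320; x_7 = 192; y_7 = 96; x_8 = 336; y_8 = 392; r_8 = 40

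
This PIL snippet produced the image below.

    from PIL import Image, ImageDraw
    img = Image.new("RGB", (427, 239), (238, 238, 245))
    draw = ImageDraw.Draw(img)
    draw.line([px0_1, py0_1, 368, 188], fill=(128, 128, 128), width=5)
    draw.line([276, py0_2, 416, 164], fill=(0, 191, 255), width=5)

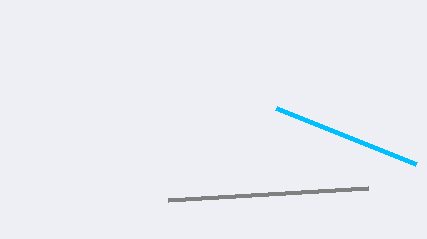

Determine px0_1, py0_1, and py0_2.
px0_1 = 168
py0_1 = 200
py0_2 = 108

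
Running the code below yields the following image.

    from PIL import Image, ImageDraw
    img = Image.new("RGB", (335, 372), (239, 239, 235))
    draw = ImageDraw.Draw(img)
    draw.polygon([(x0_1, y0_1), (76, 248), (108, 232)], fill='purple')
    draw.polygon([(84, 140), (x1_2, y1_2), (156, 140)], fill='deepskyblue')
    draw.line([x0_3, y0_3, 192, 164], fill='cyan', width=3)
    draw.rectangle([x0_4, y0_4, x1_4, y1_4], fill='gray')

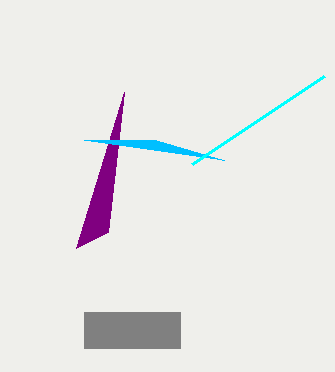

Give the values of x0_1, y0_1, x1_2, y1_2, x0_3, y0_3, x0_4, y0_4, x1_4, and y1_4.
x0_1 = 124; y0_1 = 92; x1_2 = 224; y1_2 = 160; x0_3 = 324; y0_3 = 76; x0_4 = 84; y0_4 = 312; x1_4 = 180; y1_4 = 348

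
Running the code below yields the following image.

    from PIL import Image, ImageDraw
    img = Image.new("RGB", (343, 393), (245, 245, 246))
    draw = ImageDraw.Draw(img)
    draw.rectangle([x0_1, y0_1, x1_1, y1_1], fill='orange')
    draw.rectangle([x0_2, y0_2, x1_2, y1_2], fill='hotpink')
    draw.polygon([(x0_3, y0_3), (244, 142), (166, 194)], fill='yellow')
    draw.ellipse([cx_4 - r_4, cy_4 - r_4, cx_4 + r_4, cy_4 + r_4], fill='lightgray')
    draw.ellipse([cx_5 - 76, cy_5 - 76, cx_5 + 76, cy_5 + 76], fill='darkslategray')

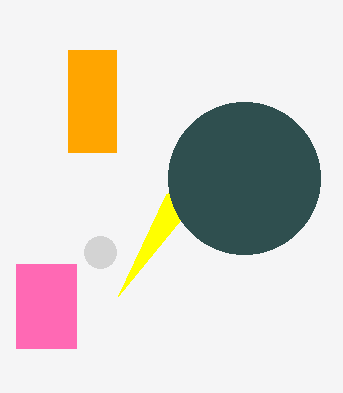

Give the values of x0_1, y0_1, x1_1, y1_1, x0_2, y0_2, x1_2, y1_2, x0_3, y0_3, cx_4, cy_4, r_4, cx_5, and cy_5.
x0_1 = 68; y0_1 = 50; x1_1 = 116; y1_1 = 152; x0_2 = 16; y0_2 = 264; x1_2 = 76; y1_2 = 348; x0_3 = 118; y0_3 = 296; cx_4 = 100; cy_4 = 252; r_4 = 16; cx_5 = 244; cy_5 = 178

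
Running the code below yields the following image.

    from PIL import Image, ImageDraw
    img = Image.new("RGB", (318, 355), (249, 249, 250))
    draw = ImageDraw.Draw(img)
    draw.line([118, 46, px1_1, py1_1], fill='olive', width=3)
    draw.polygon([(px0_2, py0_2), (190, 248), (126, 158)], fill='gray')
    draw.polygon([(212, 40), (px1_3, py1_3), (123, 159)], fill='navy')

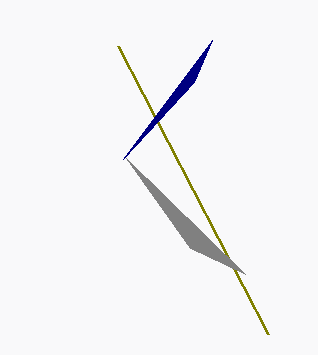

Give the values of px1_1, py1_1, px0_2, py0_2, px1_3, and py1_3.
px1_1 = 268
py1_1 = 334
px0_2 = 245
py0_2 = 274
px1_3 = 194
py1_3 = 82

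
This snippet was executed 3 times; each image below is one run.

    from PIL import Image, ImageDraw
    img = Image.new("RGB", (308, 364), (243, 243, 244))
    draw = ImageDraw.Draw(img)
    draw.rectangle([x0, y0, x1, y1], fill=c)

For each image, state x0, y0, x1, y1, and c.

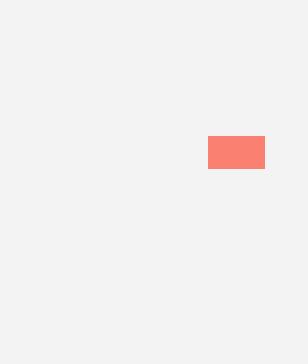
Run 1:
x0 = 208; y0 = 136; x1 = 264; y1 = 168; c = 'salmon'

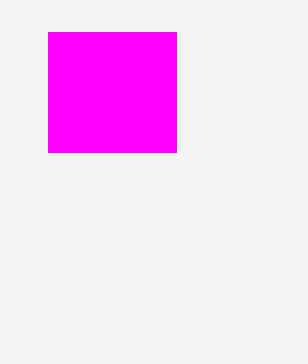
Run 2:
x0 = 48, y0 = 32, x1 = 176, y1 = 152, c = 'magenta'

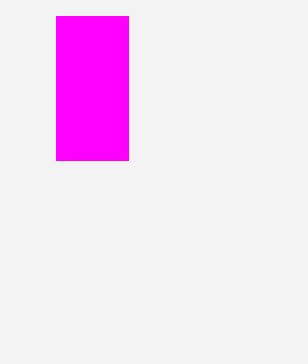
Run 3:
x0 = 56
y0 = 16
x1 = 128
y1 = 160
c = 'magenta'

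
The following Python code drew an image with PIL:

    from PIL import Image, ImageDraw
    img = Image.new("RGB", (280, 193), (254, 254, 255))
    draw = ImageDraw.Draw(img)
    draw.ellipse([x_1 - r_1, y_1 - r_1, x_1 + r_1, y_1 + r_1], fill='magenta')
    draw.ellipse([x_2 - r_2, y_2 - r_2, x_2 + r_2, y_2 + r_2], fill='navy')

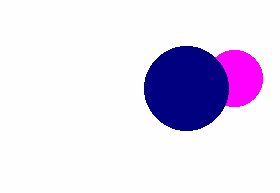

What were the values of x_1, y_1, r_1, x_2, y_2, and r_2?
x_1 = 234
y_1 = 78
r_1 = 28
x_2 = 186
y_2 = 88
r_2 = 42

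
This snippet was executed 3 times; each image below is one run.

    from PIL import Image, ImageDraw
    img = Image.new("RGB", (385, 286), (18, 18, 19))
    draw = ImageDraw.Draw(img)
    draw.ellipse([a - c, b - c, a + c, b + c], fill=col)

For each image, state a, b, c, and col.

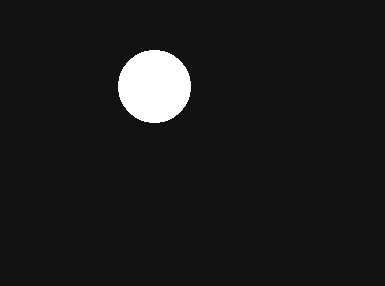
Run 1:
a = 154
b = 86
c = 36
col = 'white'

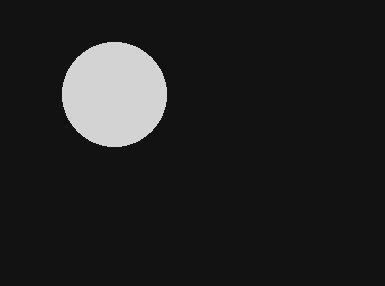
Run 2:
a = 114; b = 94; c = 52; col = 'lightgray'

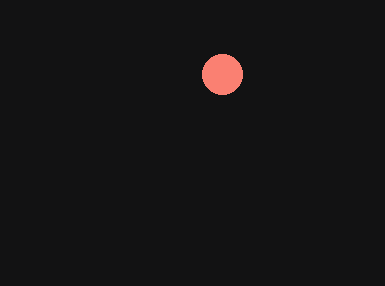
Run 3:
a = 222; b = 74; c = 20; col = 'salmon'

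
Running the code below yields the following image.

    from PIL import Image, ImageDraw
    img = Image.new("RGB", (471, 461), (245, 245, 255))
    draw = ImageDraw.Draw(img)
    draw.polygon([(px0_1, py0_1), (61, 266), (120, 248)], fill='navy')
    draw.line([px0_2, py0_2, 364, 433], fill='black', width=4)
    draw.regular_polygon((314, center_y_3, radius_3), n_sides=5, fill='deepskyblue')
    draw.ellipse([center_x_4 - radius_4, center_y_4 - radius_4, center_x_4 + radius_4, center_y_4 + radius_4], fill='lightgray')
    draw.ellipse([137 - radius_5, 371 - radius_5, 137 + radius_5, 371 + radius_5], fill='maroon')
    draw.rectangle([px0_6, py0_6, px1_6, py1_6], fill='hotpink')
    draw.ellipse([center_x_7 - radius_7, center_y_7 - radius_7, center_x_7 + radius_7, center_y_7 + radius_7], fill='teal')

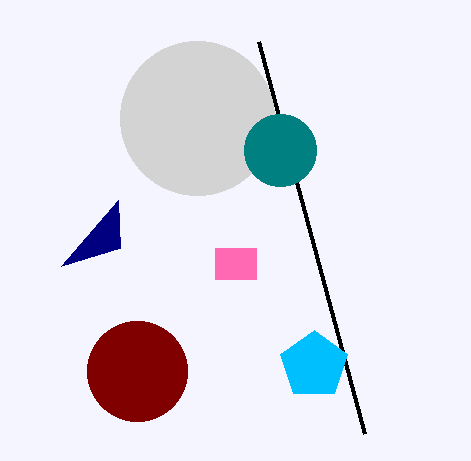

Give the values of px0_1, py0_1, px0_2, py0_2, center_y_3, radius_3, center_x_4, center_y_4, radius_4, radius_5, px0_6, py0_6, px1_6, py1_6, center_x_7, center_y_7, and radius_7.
px0_1 = 118
py0_1 = 200
px0_2 = 258
py0_2 = 41
center_y_3 = 365
radius_3 = 35
center_x_4 = 197
center_y_4 = 118
radius_4 = 77
radius_5 = 50
px0_6 = 215
py0_6 = 248
px1_6 = 256
py1_6 = 279
center_x_7 = 280
center_y_7 = 150
radius_7 = 36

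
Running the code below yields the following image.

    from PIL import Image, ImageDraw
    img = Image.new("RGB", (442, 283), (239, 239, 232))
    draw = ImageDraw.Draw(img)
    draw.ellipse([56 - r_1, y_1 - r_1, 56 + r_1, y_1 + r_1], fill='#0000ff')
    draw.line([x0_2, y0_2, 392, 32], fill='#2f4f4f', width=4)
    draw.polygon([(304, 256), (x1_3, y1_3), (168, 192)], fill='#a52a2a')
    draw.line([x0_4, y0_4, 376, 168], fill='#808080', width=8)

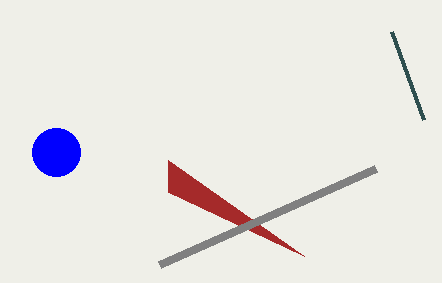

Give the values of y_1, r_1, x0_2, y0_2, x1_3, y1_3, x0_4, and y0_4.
y_1 = 152
r_1 = 24
x0_2 = 424
y0_2 = 120
x1_3 = 168
y1_3 = 160
x0_4 = 160
y0_4 = 264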